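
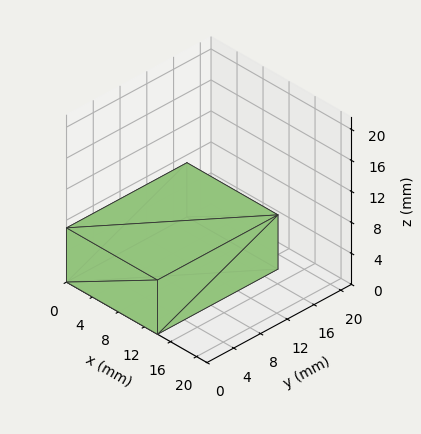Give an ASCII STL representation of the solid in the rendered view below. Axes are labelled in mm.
Reading the render: the shape is a rectangular box, roughly 14 × 18 mm footprint and 7 mm tall (dimensions read to the nearest mm from the axis ticks). For the STL, each face is triangulated and given an outward normal.

solid part
  facet normal 0.0000 0.0000 -1.0000
    outer loop
      vertex 14.0 18.0 0.0
      vertex 14.0 0.0 0.0
      vertex 0.0 0.0 0.0
    endloop
  endfacet
  facet normal 0.0000 0.0000 -1.0000
    outer loop
      vertex 0.0 18.0 0.0
      vertex 14.0 18.0 0.0
      vertex 0.0 0.0 0.0
    endloop
  endfacet
  facet normal 0.0000 0.0000 1.0000
    outer loop
      vertex 0.0 0.0 7.0
      vertex 14.0 0.0 7.0
      vertex 14.0 18.0 7.0
    endloop
  endfacet
  facet normal 0.0000 0.0000 1.0000
    outer loop
      vertex 0.0 0.0 7.0
      vertex 14.0 18.0 7.0
      vertex 0.0 18.0 7.0
    endloop
  endfacet
  facet normal 0.0000 -1.0000 0.0000
    outer loop
      vertex 0.0 0.0 0.0
      vertex 14.0 0.0 0.0
      vertex 14.0 0.0 7.0
    endloop
  endfacet
  facet normal 0.0000 -1.0000 0.0000
    outer loop
      vertex 0.0 0.0 0.0
      vertex 14.0 0.0 7.0
      vertex 0.0 0.0 7.0
    endloop
  endfacet
  facet normal 0.0000 1.0000 0.0000
    outer loop
      vertex 14.0 18.0 7.0
      vertex 14.0 18.0 0.0
      vertex 0.0 18.0 0.0
    endloop
  endfacet
  facet normal 0.0000 1.0000 0.0000
    outer loop
      vertex 0.0 18.0 7.0
      vertex 14.0 18.0 7.0
      vertex 0.0 18.0 0.0
    endloop
  endfacet
  facet normal -1.0000 0.0000 0.0000
    outer loop
      vertex 0.0 18.0 7.0
      vertex 0.0 18.0 0.0
      vertex 0.0 0.0 0.0
    endloop
  endfacet
  facet normal -1.0000 0.0000 0.0000
    outer loop
      vertex 0.0 0.0 7.0
      vertex 0.0 18.0 7.0
      vertex 0.0 0.0 0.0
    endloop
  endfacet
  facet normal 1.0000 0.0000 0.0000
    outer loop
      vertex 14.0 0.0 0.0
      vertex 14.0 18.0 0.0
      vertex 14.0 18.0 7.0
    endloop
  endfacet
  facet normal 1.0000 0.0000 0.0000
    outer loop
      vertex 14.0 0.0 0.0
      vertex 14.0 18.0 7.0
      vertex 14.0 0.0 7.0
    endloop
  endfacet
endsolid part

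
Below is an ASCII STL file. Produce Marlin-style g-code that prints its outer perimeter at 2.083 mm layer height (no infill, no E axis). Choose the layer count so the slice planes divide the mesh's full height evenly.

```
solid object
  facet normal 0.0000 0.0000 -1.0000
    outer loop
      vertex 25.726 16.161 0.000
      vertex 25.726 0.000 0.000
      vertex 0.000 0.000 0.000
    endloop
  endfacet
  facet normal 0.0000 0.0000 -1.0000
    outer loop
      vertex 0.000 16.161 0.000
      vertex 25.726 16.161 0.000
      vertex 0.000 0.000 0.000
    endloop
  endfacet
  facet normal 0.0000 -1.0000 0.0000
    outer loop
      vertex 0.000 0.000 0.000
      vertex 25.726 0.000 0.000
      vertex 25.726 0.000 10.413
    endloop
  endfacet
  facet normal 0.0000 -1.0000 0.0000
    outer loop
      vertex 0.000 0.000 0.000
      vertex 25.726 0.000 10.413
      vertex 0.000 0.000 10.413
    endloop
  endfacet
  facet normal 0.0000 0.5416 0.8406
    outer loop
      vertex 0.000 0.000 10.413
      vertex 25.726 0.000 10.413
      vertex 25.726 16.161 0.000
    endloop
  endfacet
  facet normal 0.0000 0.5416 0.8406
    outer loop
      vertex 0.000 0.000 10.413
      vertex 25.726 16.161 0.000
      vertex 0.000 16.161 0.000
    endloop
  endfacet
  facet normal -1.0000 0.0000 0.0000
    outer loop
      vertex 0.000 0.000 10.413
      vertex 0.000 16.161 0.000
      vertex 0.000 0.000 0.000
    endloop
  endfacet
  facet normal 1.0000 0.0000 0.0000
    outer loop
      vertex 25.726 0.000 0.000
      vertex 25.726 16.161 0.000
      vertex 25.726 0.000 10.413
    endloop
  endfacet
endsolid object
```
; perimeter-only toolpath
G21 ; units = mm
G90 ; absolute positioning
G28 ; home
; layer 1
G0 Z2.083
G0 X0.000 Y0.000
G1 X25.726 Y0.000
G1 X25.726 Y12.929
G1 X0.000 Y12.929
G1 X0.000 Y0.000
; layer 2
G0 Z4.165
G0 X0.000 Y0.000
G1 X25.726 Y0.000
G1 X25.726 Y9.697
G1 X0.000 Y9.697
G1 X0.000 Y0.000
; layer 3
G0 Z6.248
G0 X0.000 Y0.000
G1 X25.726 Y0.000
G1 X25.726 Y6.464
G1 X0.000 Y6.464
G1 X0.000 Y0.000
; layer 4
G0 Z8.330
G0 X0.000 Y0.000
G1 X25.726 Y0.000
G1 X25.726 Y3.232
G1 X0.000 Y3.232
G1 X0.000 Y0.000
M2 ; end

The solid is a wedge (ramp): 25.7 × 16.2 mm base, rising to 10.4 mm along the y=0 edge and sloping linearly to z=0 at y=16.2. Slicing at Δz = 2.083 mm — 5 equal slices spanning the solid's height, so layer i sits at z = i·h/5 — gives 4 non-empty perimeters. Each is a 4-segment closed polygon; G0 lifts to the layer z and rapids to the start vertex, then G1 traces the edges. The cross-section shrinks linearly with z (the slice at the apex is degenerate and omitted).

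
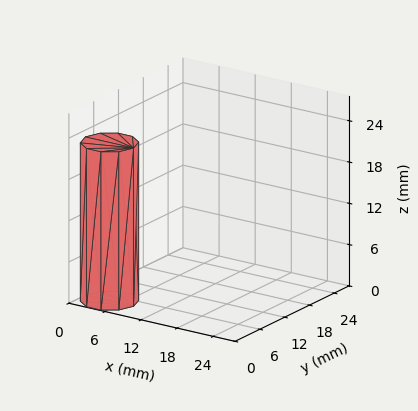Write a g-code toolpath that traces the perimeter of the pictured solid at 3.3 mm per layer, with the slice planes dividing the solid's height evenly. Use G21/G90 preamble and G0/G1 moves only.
Reading the render: the shape is a regular 10-sided prism (a cylinder approximated with 10 flat sides), circumscribed radius ≈ 4 mm, height ≈ 23 mm (dimensions read to the nearest mm from the axis ticks). For the g-code, the solid's height is divided into equal slices at the stated Δz and each level perimeter traced with G1 moves after a G0 lift.

; perimeter-only toolpath
G21 ; units = mm
G90 ; absolute positioning
G28 ; home
; layer 1
G0 Z3.3
G0 X8.0 Y4.0
G1 X7.2 Y6.4
G1 X5.2 Y7.8
G1 X2.8 Y7.8
G1 X0.8 Y6.4
G1 X0.0 Y4.0
G1 X0.8 Y1.6
G1 X2.8 Y0.2
G1 X5.2 Y0.2
G1 X7.2 Y1.6
G1 X8.0 Y4.0
; layer 2
G0 Z6.6
G0 X8.0 Y4.0
G1 X7.2 Y6.4
G1 X5.2 Y7.8
G1 X2.8 Y7.8
G1 X0.8 Y6.4
G1 X0.0 Y4.0
G1 X0.8 Y1.6
G1 X2.8 Y0.2
G1 X5.2 Y0.2
G1 X7.2 Y1.6
G1 X8.0 Y4.0
; layer 3
G0 Z9.9
G0 X8.0 Y4.0
G1 X7.2 Y6.4
G1 X5.2 Y7.8
G1 X2.8 Y7.8
G1 X0.8 Y6.4
G1 X0.0 Y4.0
G1 X0.8 Y1.6
G1 X2.8 Y0.2
G1 X5.2 Y0.2
G1 X7.2 Y1.6
G1 X8.0 Y4.0
; layer 4
G0 Z13.1
G0 X8.0 Y4.0
G1 X7.2 Y6.4
G1 X5.2 Y7.8
G1 X2.8 Y7.8
G1 X0.8 Y6.4
G1 X0.0 Y4.0
G1 X0.8 Y1.6
G1 X2.8 Y0.2
G1 X5.2 Y0.2
G1 X7.2 Y1.6
G1 X8.0 Y4.0
; layer 5
G0 Z16.4
G0 X8.0 Y4.0
G1 X7.2 Y6.4
G1 X5.2 Y7.8
G1 X2.8 Y7.8
G1 X0.8 Y6.4
G1 X0.0 Y4.0
G1 X0.8 Y1.6
G1 X2.8 Y0.2
G1 X5.2 Y0.2
G1 X7.2 Y1.6
G1 X8.0 Y4.0
; layer 6
G0 Z19.7
G0 X8.0 Y4.0
G1 X7.2 Y6.4
G1 X5.2 Y7.8
G1 X2.8 Y7.8
G1 X0.8 Y6.4
G1 X0.0 Y4.0
G1 X0.8 Y1.6
G1 X2.8 Y0.2
G1 X5.2 Y0.2
G1 X7.2 Y1.6
G1 X8.0 Y4.0
; layer 7
G0 Z23.0
G0 X8.0 Y4.0
G1 X7.2 Y6.4
G1 X5.2 Y7.8
G1 X2.8 Y7.8
G1 X0.8 Y6.4
G1 X0.0 Y4.0
G1 X0.8 Y1.6
G1 X2.8 Y0.2
G1 X5.2 Y0.2
G1 X7.2 Y1.6
G1 X8.0 Y4.0
M2 ; end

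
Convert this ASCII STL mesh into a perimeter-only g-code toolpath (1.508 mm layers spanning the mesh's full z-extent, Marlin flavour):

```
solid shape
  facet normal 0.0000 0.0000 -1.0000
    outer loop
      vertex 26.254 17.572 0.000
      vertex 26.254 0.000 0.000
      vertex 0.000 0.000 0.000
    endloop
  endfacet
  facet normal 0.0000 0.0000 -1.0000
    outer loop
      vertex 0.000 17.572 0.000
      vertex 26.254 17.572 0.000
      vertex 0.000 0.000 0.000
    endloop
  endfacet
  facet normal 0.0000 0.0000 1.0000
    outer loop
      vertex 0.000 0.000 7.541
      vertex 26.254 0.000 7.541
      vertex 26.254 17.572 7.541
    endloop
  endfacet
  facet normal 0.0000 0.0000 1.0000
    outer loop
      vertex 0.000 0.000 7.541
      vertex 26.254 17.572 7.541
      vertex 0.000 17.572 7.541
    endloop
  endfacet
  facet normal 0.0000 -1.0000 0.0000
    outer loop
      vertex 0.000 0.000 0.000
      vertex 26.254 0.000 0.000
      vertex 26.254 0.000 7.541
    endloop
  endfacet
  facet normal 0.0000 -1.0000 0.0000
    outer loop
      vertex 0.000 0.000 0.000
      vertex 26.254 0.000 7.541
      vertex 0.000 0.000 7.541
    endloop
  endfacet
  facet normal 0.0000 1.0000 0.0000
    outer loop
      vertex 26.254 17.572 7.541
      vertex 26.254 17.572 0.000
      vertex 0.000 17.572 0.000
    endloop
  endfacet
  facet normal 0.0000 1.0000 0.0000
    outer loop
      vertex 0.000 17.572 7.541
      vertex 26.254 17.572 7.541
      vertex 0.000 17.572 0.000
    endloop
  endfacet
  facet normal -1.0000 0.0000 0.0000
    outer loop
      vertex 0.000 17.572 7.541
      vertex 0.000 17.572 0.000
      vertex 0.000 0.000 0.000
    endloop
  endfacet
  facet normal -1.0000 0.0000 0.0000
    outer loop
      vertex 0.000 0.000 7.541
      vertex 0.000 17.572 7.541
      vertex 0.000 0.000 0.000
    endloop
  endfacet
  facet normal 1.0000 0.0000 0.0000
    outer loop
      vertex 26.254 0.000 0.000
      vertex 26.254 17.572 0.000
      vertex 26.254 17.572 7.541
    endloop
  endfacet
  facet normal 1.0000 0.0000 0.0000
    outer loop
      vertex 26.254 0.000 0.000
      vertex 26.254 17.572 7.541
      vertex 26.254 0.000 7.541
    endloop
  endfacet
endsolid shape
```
; perimeter-only toolpath
G21 ; units = mm
G90 ; absolute positioning
G28 ; home
; layer 1
G0 Z1.508
G0 X0.000 Y0.000
G1 X26.254 Y0.000
G1 X26.254 Y17.572
G1 X0.000 Y17.572
G1 X0.000 Y0.000
; layer 2
G0 Z3.016
G0 X0.000 Y0.000
G1 X26.254 Y0.000
G1 X26.254 Y17.572
G1 X0.000 Y17.572
G1 X0.000 Y0.000
; layer 3
G0 Z4.525
G0 X0.000 Y0.000
G1 X26.254 Y0.000
G1 X26.254 Y17.572
G1 X0.000 Y17.572
G1 X0.000 Y0.000
; layer 4
G0 Z6.033
G0 X0.000 Y0.000
G1 X26.254 Y0.000
G1 X26.254 Y17.572
G1 X0.000 Y17.572
G1 X0.000 Y0.000
; layer 5
G0 Z7.541
G0 X0.000 Y0.000
G1 X26.254 Y0.000
G1 X26.254 Y17.572
G1 X0.000 Y17.572
G1 X0.000 Y0.000
M2 ; end

The solid is a rectangular box, roughly 26.3 × 17.6 mm footprint and 7.54 mm tall. Slicing at Δz = 1.508 mm — 5 equal slices spanning the solid's height, so layer i sits at z = i·h/5 — gives 5 non-empty perimeters. Each is a 4-segment closed polygon; G0 lifts to the layer z and rapids to the start vertex, then G1 traces the edges.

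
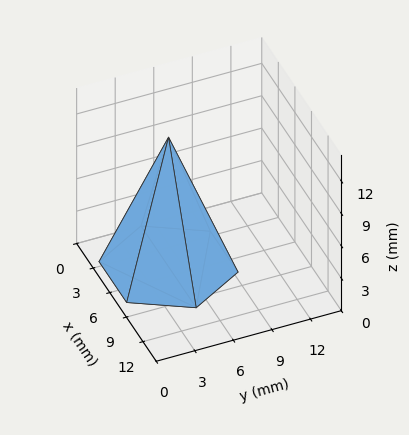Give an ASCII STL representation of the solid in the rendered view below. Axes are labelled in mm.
Reading the render: the shape is a regular 6-sided pyramid, base circumscribed radius ≈ 5 mm, apex at z ≈ 12 mm (dimensions read to the nearest mm from the axis ticks). For the STL, each face is triangulated and given an outward normal.

solid part
  facet normal 0.0000 0.0000 -1.0000
    outer loop
      vertex 2.50 9.33 0.00
      vertex 7.50 9.33 0.00
      vertex 10.00 5.00 0.00
    endloop
  endfacet
  facet normal 0.0000 0.0000 -1.0000
    outer loop
      vertex 0.00 5.00 0.00
      vertex 2.50 9.33 0.00
      vertex 10.00 5.00 0.00
    endloop
  endfacet
  facet normal 0.0000 0.0000 -1.0000
    outer loop
      vertex 2.50 0.67 0.00
      vertex 0.00 5.00 0.00
      vertex 10.00 5.00 0.00
    endloop
  endfacet
  facet normal 0.0000 0.0000 -1.0000
    outer loop
      vertex 7.50 0.67 0.00
      vertex 2.50 0.67 0.00
      vertex 10.00 5.00 0.00
    endloop
  endfacet
  facet normal 0.8146 0.4703 0.3394
    outer loop
      vertex 10.00 5.00 0.00
      vertex 7.50 9.33 0.00
      vertex 5.00 5.00 12.00
    endloop
  endfacet
  facet normal 0.0000 0.9406 0.3394
    outer loop
      vertex 7.50 9.33 0.00
      vertex 2.50 9.33 0.00
      vertex 5.00 5.00 12.00
    endloop
  endfacet
  facet normal -0.8146 0.4703 0.3394
    outer loop
      vertex 2.50 9.33 0.00
      vertex 0.00 5.00 0.00
      vertex 5.00 5.00 12.00
    endloop
  endfacet
  facet normal -0.8146 -0.4703 0.3394
    outer loop
      vertex 0.00 5.00 0.00
      vertex 2.50 0.67 0.00
      vertex 5.00 5.00 12.00
    endloop
  endfacet
  facet normal 0.0000 -0.9406 0.3394
    outer loop
      vertex 2.50 0.67 0.00
      vertex 7.50 0.67 0.00
      vertex 5.00 5.00 12.00
    endloop
  endfacet
  facet normal 0.8146 -0.4703 0.3394
    outer loop
      vertex 7.50 0.67 0.00
      vertex 10.00 5.00 0.00
      vertex 5.00 5.00 12.00
    endloop
  endfacet
endsolid part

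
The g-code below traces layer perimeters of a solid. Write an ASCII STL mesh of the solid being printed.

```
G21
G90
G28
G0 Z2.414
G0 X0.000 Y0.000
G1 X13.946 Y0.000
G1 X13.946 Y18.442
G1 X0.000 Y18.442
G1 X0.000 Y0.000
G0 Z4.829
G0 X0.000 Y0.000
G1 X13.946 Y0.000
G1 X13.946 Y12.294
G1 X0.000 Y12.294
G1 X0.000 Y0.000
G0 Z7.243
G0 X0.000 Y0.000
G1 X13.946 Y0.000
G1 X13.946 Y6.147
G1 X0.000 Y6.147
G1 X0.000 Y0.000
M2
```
solid part
  facet normal 0.0000 0.0000 -1.0000
    outer loop
      vertex 13.946 24.589 0.000
      vertex 13.946 0.000 0.000
      vertex 0.000 0.000 0.000
    endloop
  endfacet
  facet normal 0.0000 0.0000 -1.0000
    outer loop
      vertex 0.000 24.589 0.000
      vertex 13.946 24.589 0.000
      vertex 0.000 0.000 0.000
    endloop
  endfacet
  facet normal 0.0000 -1.0000 0.0000
    outer loop
      vertex 0.000 0.000 0.000
      vertex 13.946 0.000 0.000
      vertex 13.946 0.000 9.658
    endloop
  endfacet
  facet normal 0.0000 -1.0000 0.0000
    outer loop
      vertex 0.000 0.000 0.000
      vertex 13.946 0.000 9.658
      vertex 0.000 0.000 9.658
    endloop
  endfacet
  facet normal 0.0000 0.3656 0.9308
    outer loop
      vertex 0.000 0.000 9.658
      vertex 13.946 0.000 9.658
      vertex 13.946 24.589 0.000
    endloop
  endfacet
  facet normal 0.0000 0.3656 0.9308
    outer loop
      vertex 0.000 0.000 9.658
      vertex 13.946 24.589 0.000
      vertex 0.000 24.589 0.000
    endloop
  endfacet
  facet normal -1.0000 0.0000 0.0000
    outer loop
      vertex 0.000 0.000 9.658
      vertex 0.000 24.589 0.000
      vertex 0.000 0.000 0.000
    endloop
  endfacet
  facet normal 1.0000 0.0000 0.0000
    outer loop
      vertex 13.946 0.000 0.000
      vertex 13.946 24.589 0.000
      vertex 13.946 0.000 9.658
    endloop
  endfacet
endsolid part

The G0 Z moves step by Δz≈2.414 mm. The G1 loops shrink linearly with z, so the solid tapers from its base footprint up to z≈9.66. Closing with a flat bottom cap and the tapered top and triangulating gives 8 facets — a wedge (ramp): 13.9 × 24.6 mm base, rising to 9.66 mm along the y=0 edge and sloping linearly to z=0 at y=24.6.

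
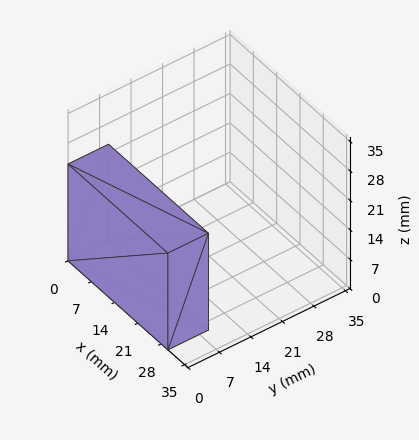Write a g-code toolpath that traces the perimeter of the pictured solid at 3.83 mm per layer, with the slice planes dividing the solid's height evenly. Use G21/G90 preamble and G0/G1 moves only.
Reading the render: the shape is a rectangular box, roughly 30 × 9 mm footprint and 23 mm tall (dimensions read to the nearest mm from the axis ticks). For the g-code, the solid's height is divided into equal slices at the stated Δz and each level perimeter traced with G1 moves after a G0 lift.

; perimeter-only toolpath
G21 ; units = mm
G90 ; absolute positioning
G28 ; home
; layer 1
G0 Z3.83
G0 X0.00 Y0.00
G1 X30.00 Y0.00
G1 X30.00 Y9.00
G1 X0.00 Y9.00
G1 X0.00 Y0.00
; layer 2
G0 Z7.67
G0 X0.00 Y0.00
G1 X30.00 Y0.00
G1 X30.00 Y9.00
G1 X0.00 Y9.00
G1 X0.00 Y0.00
; layer 3
G0 Z11.50
G0 X0.00 Y0.00
G1 X30.00 Y0.00
G1 X30.00 Y9.00
G1 X0.00 Y9.00
G1 X0.00 Y0.00
; layer 4
G0 Z15.33
G0 X0.00 Y0.00
G1 X30.00 Y0.00
G1 X30.00 Y9.00
G1 X0.00 Y9.00
G1 X0.00 Y0.00
; layer 5
G0 Z19.17
G0 X0.00 Y0.00
G1 X30.00 Y0.00
G1 X30.00 Y9.00
G1 X0.00 Y9.00
G1 X0.00 Y0.00
; layer 6
G0 Z23.00
G0 X0.00 Y0.00
G1 X30.00 Y0.00
G1 X30.00 Y9.00
G1 X0.00 Y9.00
G1 X0.00 Y0.00
M2 ; end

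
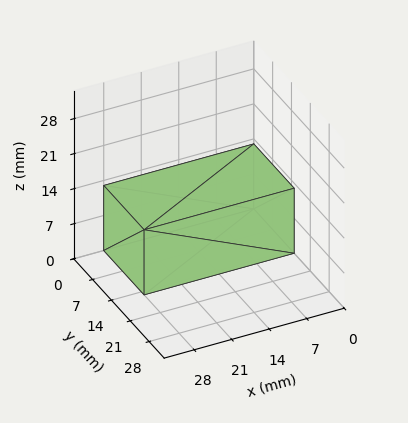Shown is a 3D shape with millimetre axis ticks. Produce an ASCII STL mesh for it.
Reading the render: the shape is a rectangular box, roughly 28 × 15 mm footprint and 13 mm tall (dimensions read to the nearest mm from the axis ticks). For the STL, each face is triangulated and given an outward normal.

solid part
  facet normal 0.0000 0.0000 -1.0000
    outer loop
      vertex 28.0 15.0 0.0
      vertex 28.0 0.0 0.0
      vertex 0.0 0.0 0.0
    endloop
  endfacet
  facet normal 0.0000 0.0000 -1.0000
    outer loop
      vertex 0.0 15.0 0.0
      vertex 28.0 15.0 0.0
      vertex 0.0 0.0 0.0
    endloop
  endfacet
  facet normal 0.0000 0.0000 1.0000
    outer loop
      vertex 0.0 0.0 13.0
      vertex 28.0 0.0 13.0
      vertex 28.0 15.0 13.0
    endloop
  endfacet
  facet normal 0.0000 0.0000 1.0000
    outer loop
      vertex 0.0 0.0 13.0
      vertex 28.0 15.0 13.0
      vertex 0.0 15.0 13.0
    endloop
  endfacet
  facet normal 0.0000 -1.0000 0.0000
    outer loop
      vertex 0.0 0.0 0.0
      vertex 28.0 0.0 0.0
      vertex 28.0 0.0 13.0
    endloop
  endfacet
  facet normal 0.0000 -1.0000 0.0000
    outer loop
      vertex 0.0 0.0 0.0
      vertex 28.0 0.0 13.0
      vertex 0.0 0.0 13.0
    endloop
  endfacet
  facet normal 0.0000 1.0000 0.0000
    outer loop
      vertex 28.0 15.0 13.0
      vertex 28.0 15.0 0.0
      vertex 0.0 15.0 0.0
    endloop
  endfacet
  facet normal 0.0000 1.0000 0.0000
    outer loop
      vertex 0.0 15.0 13.0
      vertex 28.0 15.0 13.0
      vertex 0.0 15.0 0.0
    endloop
  endfacet
  facet normal -1.0000 0.0000 0.0000
    outer loop
      vertex 0.0 15.0 13.0
      vertex 0.0 15.0 0.0
      vertex 0.0 0.0 0.0
    endloop
  endfacet
  facet normal -1.0000 0.0000 0.0000
    outer loop
      vertex 0.0 0.0 13.0
      vertex 0.0 15.0 13.0
      vertex 0.0 0.0 0.0
    endloop
  endfacet
  facet normal 1.0000 0.0000 0.0000
    outer loop
      vertex 28.0 0.0 0.0
      vertex 28.0 15.0 0.0
      vertex 28.0 15.0 13.0
    endloop
  endfacet
  facet normal 1.0000 0.0000 0.0000
    outer loop
      vertex 28.0 0.0 0.0
      vertex 28.0 15.0 13.0
      vertex 28.0 0.0 13.0
    endloop
  endfacet
endsolid part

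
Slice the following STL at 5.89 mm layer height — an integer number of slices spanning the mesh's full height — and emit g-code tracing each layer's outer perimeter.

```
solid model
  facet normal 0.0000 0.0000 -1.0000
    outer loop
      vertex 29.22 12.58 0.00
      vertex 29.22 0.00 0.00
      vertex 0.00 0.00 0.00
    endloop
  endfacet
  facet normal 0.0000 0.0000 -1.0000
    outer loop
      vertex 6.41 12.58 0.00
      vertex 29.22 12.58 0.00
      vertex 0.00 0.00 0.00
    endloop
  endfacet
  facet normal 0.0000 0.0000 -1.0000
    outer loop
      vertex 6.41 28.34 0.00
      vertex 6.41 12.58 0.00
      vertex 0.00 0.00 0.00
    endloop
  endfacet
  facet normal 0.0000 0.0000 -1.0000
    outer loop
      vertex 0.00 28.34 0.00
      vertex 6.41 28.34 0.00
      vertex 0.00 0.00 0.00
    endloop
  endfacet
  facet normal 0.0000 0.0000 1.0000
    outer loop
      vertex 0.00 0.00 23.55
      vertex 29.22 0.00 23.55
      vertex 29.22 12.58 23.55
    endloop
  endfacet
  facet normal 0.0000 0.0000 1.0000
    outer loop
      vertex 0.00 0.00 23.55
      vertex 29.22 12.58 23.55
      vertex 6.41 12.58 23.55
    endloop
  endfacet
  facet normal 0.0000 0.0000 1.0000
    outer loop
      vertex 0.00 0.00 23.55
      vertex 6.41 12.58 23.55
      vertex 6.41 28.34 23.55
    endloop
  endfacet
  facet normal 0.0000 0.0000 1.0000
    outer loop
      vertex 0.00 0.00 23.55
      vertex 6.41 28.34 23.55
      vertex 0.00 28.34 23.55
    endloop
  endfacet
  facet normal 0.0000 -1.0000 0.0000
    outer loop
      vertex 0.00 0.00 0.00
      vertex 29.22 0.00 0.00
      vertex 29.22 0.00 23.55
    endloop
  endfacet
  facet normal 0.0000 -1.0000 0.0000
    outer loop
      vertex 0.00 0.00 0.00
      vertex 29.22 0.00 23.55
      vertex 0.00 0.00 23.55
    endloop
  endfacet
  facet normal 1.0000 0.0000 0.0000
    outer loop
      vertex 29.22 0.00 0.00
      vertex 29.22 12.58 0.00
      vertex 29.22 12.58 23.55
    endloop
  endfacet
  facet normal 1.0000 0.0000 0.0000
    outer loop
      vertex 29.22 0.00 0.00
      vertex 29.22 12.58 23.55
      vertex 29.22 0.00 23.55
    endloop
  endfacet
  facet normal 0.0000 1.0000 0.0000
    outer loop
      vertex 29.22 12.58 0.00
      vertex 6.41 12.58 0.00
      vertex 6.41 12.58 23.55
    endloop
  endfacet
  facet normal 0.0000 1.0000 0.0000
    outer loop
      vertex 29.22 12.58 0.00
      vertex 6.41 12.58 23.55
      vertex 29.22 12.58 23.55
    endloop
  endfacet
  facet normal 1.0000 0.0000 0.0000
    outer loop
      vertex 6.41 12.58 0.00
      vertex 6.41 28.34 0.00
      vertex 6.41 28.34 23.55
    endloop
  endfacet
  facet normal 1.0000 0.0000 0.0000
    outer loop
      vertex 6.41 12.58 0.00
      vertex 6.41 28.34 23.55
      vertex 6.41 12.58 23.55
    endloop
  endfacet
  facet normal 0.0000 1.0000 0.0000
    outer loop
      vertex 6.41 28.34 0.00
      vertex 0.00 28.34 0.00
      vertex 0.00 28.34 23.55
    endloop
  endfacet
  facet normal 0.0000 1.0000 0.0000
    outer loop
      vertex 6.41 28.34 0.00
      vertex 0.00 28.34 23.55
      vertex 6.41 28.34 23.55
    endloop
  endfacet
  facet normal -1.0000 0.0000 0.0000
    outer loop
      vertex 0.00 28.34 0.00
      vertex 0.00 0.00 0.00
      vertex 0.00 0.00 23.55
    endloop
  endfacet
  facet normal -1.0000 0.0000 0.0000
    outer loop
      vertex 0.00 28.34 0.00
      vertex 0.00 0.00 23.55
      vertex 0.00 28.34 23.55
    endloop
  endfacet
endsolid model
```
; perimeter-only toolpath
G21 ; units = mm
G90 ; absolute positioning
G28 ; home
; layer 1
G0 Z5.89
G0 X0.00 Y0.00
G1 X29.22 Y0.00
G1 X29.22 Y12.58
G1 X6.41 Y12.58
G1 X6.41 Y28.34
G1 X0.00 Y28.34
G1 X0.00 Y0.00
; layer 2
G0 Z11.78
G0 X0.00 Y0.00
G1 X29.22 Y0.00
G1 X29.22 Y12.58
G1 X6.41 Y12.58
G1 X6.41 Y28.34
G1 X0.00 Y28.34
G1 X0.00 Y0.00
; layer 3
G0 Z17.66
G0 X0.00 Y0.00
G1 X29.22 Y0.00
G1 X29.22 Y12.58
G1 X6.41 Y12.58
G1 X6.41 Y28.34
G1 X0.00 Y28.34
G1 X0.00 Y0.00
; layer 4
G0 Z23.55
G0 X0.00 Y0.00
G1 X29.22 Y0.00
G1 X29.22 Y12.58
G1 X6.41 Y12.58
G1 X6.41 Y28.34
G1 X0.00 Y28.34
G1 X0.00 Y0.00
M2 ; end

The solid is an L-shaped prism: outer 29.2 × 28.3 mm, arm thicknesses ≈ 12.6 mm (horizontal) and 6.41 mm (vertical), extruded 23.6 mm in z. Slicing at Δz = 5.89 mm — 4 equal slices spanning the solid's height, so layer i sits at z = i·h/4 — gives 4 non-empty perimeters. Each is a 6-segment closed polygon; G0 lifts to the layer z and rapids to the start vertex, then G1 traces the edges.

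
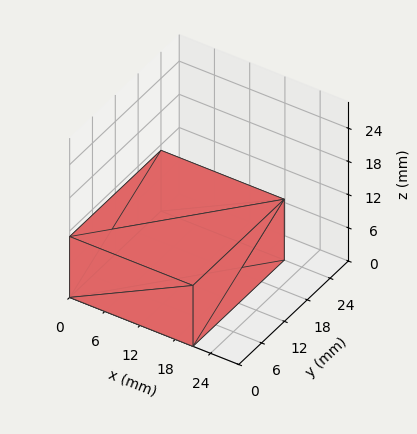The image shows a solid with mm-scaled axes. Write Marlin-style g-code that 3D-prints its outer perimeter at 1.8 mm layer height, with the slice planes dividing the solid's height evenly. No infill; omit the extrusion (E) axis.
Reading the render: the shape is a rectangular box, roughly 21 × 24 mm footprint and 11 mm tall (dimensions read to the nearest mm from the axis ticks). For the g-code, the solid's height is divided into equal slices at the stated Δz and each level perimeter traced with G1 moves after a G0 lift.

; perimeter-only toolpath
G21 ; units = mm
G90 ; absolute positioning
G28 ; home
; layer 1
G0 Z1.8
G0 X0.0 Y0.0
G1 X21.0 Y0.0
G1 X21.0 Y24.0
G1 X0.0 Y24.0
G1 X0.0 Y0.0
; layer 2
G0 Z3.7
G0 X0.0 Y0.0
G1 X21.0 Y0.0
G1 X21.0 Y24.0
G1 X0.0 Y24.0
G1 X0.0 Y0.0
; layer 3
G0 Z5.5
G0 X0.0 Y0.0
G1 X21.0 Y0.0
G1 X21.0 Y24.0
G1 X0.0 Y24.0
G1 X0.0 Y0.0
; layer 4
G0 Z7.3
G0 X0.0 Y0.0
G1 X21.0 Y0.0
G1 X21.0 Y24.0
G1 X0.0 Y24.0
G1 X0.0 Y0.0
; layer 5
G0 Z9.2
G0 X0.0 Y0.0
G1 X21.0 Y0.0
G1 X21.0 Y24.0
G1 X0.0 Y24.0
G1 X0.0 Y0.0
; layer 6
G0 Z11.0
G0 X0.0 Y0.0
G1 X21.0 Y0.0
G1 X21.0 Y24.0
G1 X0.0 Y24.0
G1 X0.0 Y0.0
M2 ; end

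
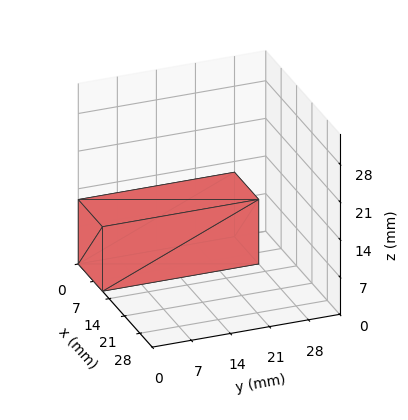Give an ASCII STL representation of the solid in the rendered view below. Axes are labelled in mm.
Reading the render: the shape is a rectangular box, roughly 11 × 28 mm footprint and 12 mm tall (dimensions read to the nearest mm from the axis ticks). For the STL, each face is triangulated and given an outward normal.

solid part
  facet normal 0.0000 0.0000 -1.0000
    outer loop
      vertex 11.0 28.0 0.0
      vertex 11.0 0.0 0.0
      vertex 0.0 0.0 0.0
    endloop
  endfacet
  facet normal 0.0000 0.0000 -1.0000
    outer loop
      vertex 0.0 28.0 0.0
      vertex 11.0 28.0 0.0
      vertex 0.0 0.0 0.0
    endloop
  endfacet
  facet normal 0.0000 0.0000 1.0000
    outer loop
      vertex 0.0 0.0 12.0
      vertex 11.0 0.0 12.0
      vertex 11.0 28.0 12.0
    endloop
  endfacet
  facet normal 0.0000 0.0000 1.0000
    outer loop
      vertex 0.0 0.0 12.0
      vertex 11.0 28.0 12.0
      vertex 0.0 28.0 12.0
    endloop
  endfacet
  facet normal 0.0000 -1.0000 0.0000
    outer loop
      vertex 0.0 0.0 0.0
      vertex 11.0 0.0 0.0
      vertex 11.0 0.0 12.0
    endloop
  endfacet
  facet normal 0.0000 -1.0000 0.0000
    outer loop
      vertex 0.0 0.0 0.0
      vertex 11.0 0.0 12.0
      vertex 0.0 0.0 12.0
    endloop
  endfacet
  facet normal 0.0000 1.0000 0.0000
    outer loop
      vertex 11.0 28.0 12.0
      vertex 11.0 28.0 0.0
      vertex 0.0 28.0 0.0
    endloop
  endfacet
  facet normal 0.0000 1.0000 0.0000
    outer loop
      vertex 0.0 28.0 12.0
      vertex 11.0 28.0 12.0
      vertex 0.0 28.0 0.0
    endloop
  endfacet
  facet normal -1.0000 0.0000 0.0000
    outer loop
      vertex 0.0 28.0 12.0
      vertex 0.0 28.0 0.0
      vertex 0.0 0.0 0.0
    endloop
  endfacet
  facet normal -1.0000 0.0000 0.0000
    outer loop
      vertex 0.0 0.0 12.0
      vertex 0.0 28.0 12.0
      vertex 0.0 0.0 0.0
    endloop
  endfacet
  facet normal 1.0000 0.0000 0.0000
    outer loop
      vertex 11.0 0.0 0.0
      vertex 11.0 28.0 0.0
      vertex 11.0 28.0 12.0
    endloop
  endfacet
  facet normal 1.0000 0.0000 0.0000
    outer loop
      vertex 11.0 0.0 0.0
      vertex 11.0 28.0 12.0
      vertex 11.0 0.0 12.0
    endloop
  endfacet
endsolid part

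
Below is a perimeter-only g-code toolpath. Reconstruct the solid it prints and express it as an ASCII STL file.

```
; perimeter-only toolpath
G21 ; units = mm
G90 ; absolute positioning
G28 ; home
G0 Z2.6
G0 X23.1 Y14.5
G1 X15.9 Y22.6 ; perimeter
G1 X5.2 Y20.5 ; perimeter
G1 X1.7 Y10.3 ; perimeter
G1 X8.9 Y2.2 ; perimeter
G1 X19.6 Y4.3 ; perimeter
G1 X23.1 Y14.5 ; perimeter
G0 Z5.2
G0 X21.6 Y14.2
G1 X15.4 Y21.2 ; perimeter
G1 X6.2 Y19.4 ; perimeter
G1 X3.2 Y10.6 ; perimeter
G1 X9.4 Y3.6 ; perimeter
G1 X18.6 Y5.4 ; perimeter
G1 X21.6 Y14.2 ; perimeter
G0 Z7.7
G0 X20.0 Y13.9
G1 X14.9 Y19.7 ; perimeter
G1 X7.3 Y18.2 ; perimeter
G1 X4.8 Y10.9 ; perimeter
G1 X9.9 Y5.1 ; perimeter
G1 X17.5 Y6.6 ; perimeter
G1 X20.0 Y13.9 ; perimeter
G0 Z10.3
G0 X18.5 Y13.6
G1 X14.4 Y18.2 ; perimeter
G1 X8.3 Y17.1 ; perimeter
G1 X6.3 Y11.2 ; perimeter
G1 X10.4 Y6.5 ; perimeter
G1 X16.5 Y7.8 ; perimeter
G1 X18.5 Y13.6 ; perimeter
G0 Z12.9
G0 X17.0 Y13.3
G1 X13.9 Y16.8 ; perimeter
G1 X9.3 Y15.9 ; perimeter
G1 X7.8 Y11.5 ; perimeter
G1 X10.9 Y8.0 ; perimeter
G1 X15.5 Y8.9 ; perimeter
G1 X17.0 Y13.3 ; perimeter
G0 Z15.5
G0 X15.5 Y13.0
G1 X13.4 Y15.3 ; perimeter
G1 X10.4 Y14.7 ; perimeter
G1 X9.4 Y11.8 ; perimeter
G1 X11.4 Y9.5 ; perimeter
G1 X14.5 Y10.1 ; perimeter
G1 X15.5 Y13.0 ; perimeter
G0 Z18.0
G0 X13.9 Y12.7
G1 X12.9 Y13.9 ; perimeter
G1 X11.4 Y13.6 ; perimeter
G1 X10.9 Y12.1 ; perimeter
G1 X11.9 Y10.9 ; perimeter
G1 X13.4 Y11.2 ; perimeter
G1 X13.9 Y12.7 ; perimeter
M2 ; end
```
solid part
  facet normal 0.0000 0.0000 -1.0000
    outer loop
      vertex 4.2 21.7 0.0
      vertex 16.4 24.1 0.0
      vertex 24.6 14.8 0.0
    endloop
  endfacet
  facet normal 0.0000 0.0000 -1.0000
    outer loop
      vertex 0.2 10.0 0.0
      vertex 4.2 21.7 0.0
      vertex 24.6 14.8 0.0
    endloop
  endfacet
  facet normal 0.0000 0.0000 -1.0000
    outer loop
      vertex 8.4 0.7 0.0
      vertex 0.2 10.0 0.0
      vertex 24.6 14.8 0.0
    endloop
  endfacet
  facet normal 0.0000 0.0000 -1.0000
    outer loop
      vertex 20.6 3.1 0.0
      vertex 8.4 0.7 0.0
      vertex 24.6 14.8 0.0
    endloop
  endfacet
  facet normal 0.6651 0.5865 0.4622
    outer loop
      vertex 24.6 14.8 0.0
      vertex 16.4 24.1 0.0
      vertex 12.4 12.4 20.6
    endloop
  endfacet
  facet normal -0.1713 0.8706 0.4612
    outer loop
      vertex 16.4 24.1 0.0
      vertex 4.2 21.7 0.0
      vertex 12.4 12.4 20.6
    endloop
  endfacet
  facet normal -0.8386 0.2867 0.4632
    outer loop
      vertex 4.2 21.7 0.0
      vertex 0.2 10.0 0.0
      vertex 12.4 12.4 20.6
    endloop
  endfacet
  facet normal -0.6651 -0.5865 0.4622
    outer loop
      vertex 0.2 10.0 0.0
      vertex 8.4 0.7 0.0
      vertex 12.4 12.4 20.6
    endloop
  endfacet
  facet normal 0.1713 -0.8706 0.4612
    outer loop
      vertex 8.4 0.7 0.0
      vertex 20.6 3.1 0.0
      vertex 12.4 12.4 20.6
    endloop
  endfacet
  facet normal 0.8386 -0.2867 0.4632
    outer loop
      vertex 20.6 3.1 0.0
      vertex 24.6 14.8 0.0
      vertex 12.4 12.4 20.6
    endloop
  endfacet
endsolid part

The G0 Z moves step by Δz≈2.6 mm. The G1 loops shrink linearly with z, so the solid tapers from its base footprint up to z≈20.6. Closing with a flat bottom cap and the tapered top and triangulating gives 10 facets — a regular 6-sided pyramid, base circumscribed radius ≈ 12.4 mm, apex at z ≈ 20.6 mm.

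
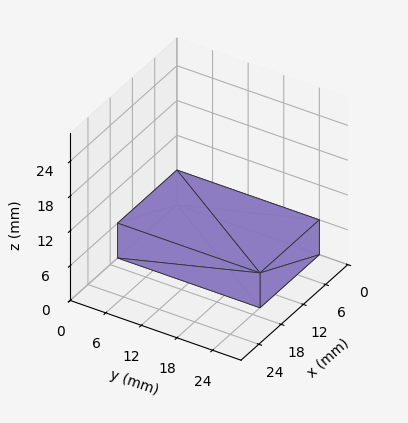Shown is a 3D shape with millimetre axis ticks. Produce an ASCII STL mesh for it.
Reading the render: the shape is a rectangular box, roughly 16 × 24 mm footprint and 6 mm tall (dimensions read to the nearest mm from the axis ticks). For the STL, each face is triangulated and given an outward normal.

solid part
  facet normal 0.0000 0.0000 -1.0000
    outer loop
      vertex 16.000 24.000 0.000
      vertex 16.000 0.000 0.000
      vertex 0.000 0.000 0.000
    endloop
  endfacet
  facet normal 0.0000 0.0000 -1.0000
    outer loop
      vertex 0.000 24.000 0.000
      vertex 16.000 24.000 0.000
      vertex 0.000 0.000 0.000
    endloop
  endfacet
  facet normal 0.0000 0.0000 1.0000
    outer loop
      vertex 0.000 0.000 6.000
      vertex 16.000 0.000 6.000
      vertex 16.000 24.000 6.000
    endloop
  endfacet
  facet normal 0.0000 0.0000 1.0000
    outer loop
      vertex 0.000 0.000 6.000
      vertex 16.000 24.000 6.000
      vertex 0.000 24.000 6.000
    endloop
  endfacet
  facet normal 0.0000 -1.0000 0.0000
    outer loop
      vertex 0.000 0.000 0.000
      vertex 16.000 0.000 0.000
      vertex 16.000 0.000 6.000
    endloop
  endfacet
  facet normal 0.0000 -1.0000 0.0000
    outer loop
      vertex 0.000 0.000 0.000
      vertex 16.000 0.000 6.000
      vertex 0.000 0.000 6.000
    endloop
  endfacet
  facet normal 0.0000 1.0000 0.0000
    outer loop
      vertex 16.000 24.000 6.000
      vertex 16.000 24.000 0.000
      vertex 0.000 24.000 0.000
    endloop
  endfacet
  facet normal 0.0000 1.0000 0.0000
    outer loop
      vertex 0.000 24.000 6.000
      vertex 16.000 24.000 6.000
      vertex 0.000 24.000 0.000
    endloop
  endfacet
  facet normal -1.0000 0.0000 0.0000
    outer loop
      vertex 0.000 24.000 6.000
      vertex 0.000 24.000 0.000
      vertex 0.000 0.000 0.000
    endloop
  endfacet
  facet normal -1.0000 0.0000 0.0000
    outer loop
      vertex 0.000 0.000 6.000
      vertex 0.000 24.000 6.000
      vertex 0.000 0.000 0.000
    endloop
  endfacet
  facet normal 1.0000 0.0000 0.0000
    outer loop
      vertex 16.000 0.000 0.000
      vertex 16.000 24.000 0.000
      vertex 16.000 24.000 6.000
    endloop
  endfacet
  facet normal 1.0000 0.0000 0.0000
    outer loop
      vertex 16.000 0.000 0.000
      vertex 16.000 24.000 6.000
      vertex 16.000 0.000 6.000
    endloop
  endfacet
endsolid part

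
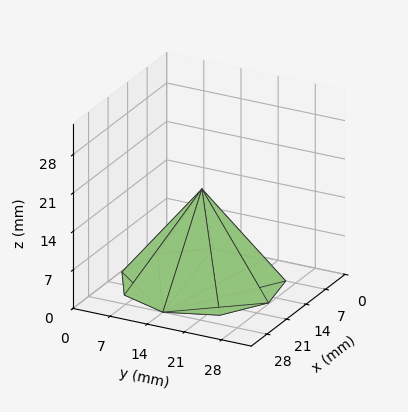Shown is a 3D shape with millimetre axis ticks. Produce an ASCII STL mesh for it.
Reading the render: the shape is a regular 9-sided pyramid, base circumscribed radius ≈ 14 mm, apex at z ≈ 17 mm (dimensions read to the nearest mm from the axis ticks). For the STL, each face is triangulated and given an outward normal.

solid part
  facet normal 0.0000 0.0000 -1.0000
    outer loop
      vertex 16.4 27.8 0.0
      vertex 24.7 23.0 0.0
      vertex 28.0 14.0 0.0
    endloop
  endfacet
  facet normal 0.0000 0.0000 -1.0000
    outer loop
      vertex 7.0 26.1 0.0
      vertex 16.4 27.8 0.0
      vertex 28.0 14.0 0.0
    endloop
  endfacet
  facet normal 0.0000 0.0000 -1.0000
    outer loop
      vertex 0.8 18.8 0.0
      vertex 7.0 26.1 0.0
      vertex 28.0 14.0 0.0
    endloop
  endfacet
  facet normal 0.0000 0.0000 -1.0000
    outer loop
      vertex 0.8 9.2 0.0
      vertex 0.8 18.8 0.0
      vertex 28.0 14.0 0.0
    endloop
  endfacet
  facet normal 0.0000 0.0000 -1.0000
    outer loop
      vertex 7.0 1.9 0.0
      vertex 0.8 9.2 0.0
      vertex 28.0 14.0 0.0
    endloop
  endfacet
  facet normal 0.0000 0.0000 -1.0000
    outer loop
      vertex 16.4 0.2 0.0
      vertex 7.0 1.9 0.0
      vertex 28.0 14.0 0.0
    endloop
  endfacet
  facet normal 0.0000 0.0000 -1.0000
    outer loop
      vertex 24.7 5.0 0.0
      vertex 16.4 0.2 0.0
      vertex 28.0 14.0 0.0
    endloop
  endfacet
  facet normal 0.7428 0.2723 0.6117
    outer loop
      vertex 28.0 14.0 0.0
      vertex 24.7 23.0 0.0
      vertex 14.0 14.0 17.0
    endloop
  endfacet
  facet normal 0.3960 0.6848 0.6118
    outer loop
      vertex 24.7 23.0 0.0
      vertex 16.4 27.8 0.0
      vertex 14.0 14.0 17.0
    endloop
  endfacet
  facet normal -0.1408 0.7783 0.6119
    outer loop
      vertex 16.4 27.8 0.0
      vertex 7.0 26.1 0.0
      vertex 14.0 14.0 17.0
    endloop
  endfacet
  facet normal -0.6026 0.5118 0.6124
    outer loop
      vertex 7.0 26.1 0.0
      vertex 0.8 18.8 0.0
      vertex 14.0 14.0 17.0
    endloop
  endfacet
  facet normal -0.7899 0.0000 0.6133
    outer loop
      vertex 0.8 18.8 0.0
      vertex 0.8 9.2 0.0
      vertex 14.0 14.0 17.0
    endloop
  endfacet
  facet normal -0.6026 -0.5118 0.6124
    outer loop
      vertex 0.8 9.2 0.0
      vertex 7.0 1.9 0.0
      vertex 14.0 14.0 17.0
    endloop
  endfacet
  facet normal -0.1408 -0.7783 0.6119
    outer loop
      vertex 7.0 1.9 0.0
      vertex 16.4 0.2 0.0
      vertex 14.0 14.0 17.0
    endloop
  endfacet
  facet normal 0.3960 -0.6848 0.6118
    outer loop
      vertex 16.4 0.2 0.0
      vertex 24.7 5.0 0.0
      vertex 14.0 14.0 17.0
    endloop
  endfacet
  facet normal 0.7428 -0.2723 0.6117
    outer loop
      vertex 24.7 5.0 0.0
      vertex 28.0 14.0 0.0
      vertex 14.0 14.0 17.0
    endloop
  endfacet
endsolid part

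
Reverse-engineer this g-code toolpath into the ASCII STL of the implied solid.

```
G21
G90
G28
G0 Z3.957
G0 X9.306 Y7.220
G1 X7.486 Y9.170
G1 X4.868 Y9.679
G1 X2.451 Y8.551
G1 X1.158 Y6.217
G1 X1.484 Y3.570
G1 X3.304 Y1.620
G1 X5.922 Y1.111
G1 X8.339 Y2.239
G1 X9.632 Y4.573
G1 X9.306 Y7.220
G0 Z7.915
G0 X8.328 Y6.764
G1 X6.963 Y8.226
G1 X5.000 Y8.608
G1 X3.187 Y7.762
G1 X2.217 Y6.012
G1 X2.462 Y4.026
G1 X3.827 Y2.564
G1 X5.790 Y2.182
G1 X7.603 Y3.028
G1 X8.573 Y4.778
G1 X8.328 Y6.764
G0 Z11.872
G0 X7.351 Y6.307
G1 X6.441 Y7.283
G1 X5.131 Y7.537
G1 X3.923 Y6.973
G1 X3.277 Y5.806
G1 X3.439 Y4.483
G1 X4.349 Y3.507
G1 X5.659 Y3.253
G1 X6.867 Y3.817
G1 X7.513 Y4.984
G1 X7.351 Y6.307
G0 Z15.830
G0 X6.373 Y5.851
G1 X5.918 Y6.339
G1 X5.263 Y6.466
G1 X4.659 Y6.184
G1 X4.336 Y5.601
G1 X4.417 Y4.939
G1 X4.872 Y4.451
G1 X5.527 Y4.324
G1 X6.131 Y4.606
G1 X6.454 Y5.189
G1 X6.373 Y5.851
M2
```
solid part
  facet normal 0.0000 0.0000 -1.0000
    outer loop
      vertex 4.736 10.750 0.000
      vertex 8.009 10.114 0.000
      vertex 10.284 7.676 0.000
    endloop
  endfacet
  facet normal 0.0000 0.0000 -1.0000
    outer loop
      vertex 1.715 9.340 0.000
      vertex 4.736 10.750 0.000
      vertex 10.284 7.676 0.000
    endloop
  endfacet
  facet normal 0.0000 0.0000 -1.0000
    outer loop
      vertex 0.099 6.423 0.000
      vertex 1.715 9.340 0.000
      vertex 10.284 7.676 0.000
    endloop
  endfacet
  facet normal 0.0000 0.0000 -1.0000
    outer loop
      vertex 0.506 3.114 0.000
      vertex 0.099 6.423 0.000
      vertex 10.284 7.676 0.000
    endloop
  endfacet
  facet normal 0.0000 0.0000 -1.0000
    outer loop
      vertex 2.781 0.676 0.000
      vertex 0.506 3.114 0.000
      vertex 10.284 7.676 0.000
    endloop
  endfacet
  facet normal 0.0000 0.0000 -1.0000
    outer loop
      vertex 6.054 0.040 0.000
      vertex 2.781 0.676 0.000
      vertex 10.284 7.676 0.000
    endloop
  endfacet
  facet normal 0.0000 0.0000 -1.0000
    outer loop
      vertex 9.075 1.450 0.000
      vertex 6.054 0.040 0.000
      vertex 10.284 7.676 0.000
    endloop
  endfacet
  facet normal 0.0000 0.0000 -1.0000
    outer loop
      vertex 10.691 4.367 0.000
      vertex 9.075 1.450 0.000
      vertex 10.284 7.676 0.000
    endloop
  endfacet
  facet normal 0.7077 0.6604 0.2510
    outer loop
      vertex 10.284 7.676 0.000
      vertex 8.009 10.114 0.000
      vertex 5.395 5.395 19.787
    endloop
  endfacet
  facet normal 0.1846 0.9502 0.2510
    outer loop
      vertex 8.009 10.114 0.000
      vertex 4.736 10.750 0.000
      vertex 5.395 5.395 19.787
    endloop
  endfacet
  facet normal -0.4094 0.8771 0.2510
    outer loop
      vertex 4.736 10.750 0.000
      vertex 1.715 9.340 0.000
      vertex 5.395 5.395 19.787
    endloop
  endfacet
  facet normal -0.8467 0.4691 0.2510
    outer loop
      vertex 1.715 9.340 0.000
      vertex 0.099 6.423 0.000
      vertex 5.395 5.395 19.787
    endloop
  endfacet
  facet normal -0.9607 -0.1182 0.2510
    outer loop
      vertex 0.099 6.423 0.000
      vertex 0.506 3.114 0.000
      vertex 5.395 5.395 19.787
    endloop
  endfacet
  facet normal -0.7077 -0.6604 0.2510
    outer loop
      vertex 0.506 3.114 0.000
      vertex 2.781 0.676 0.000
      vertex 5.395 5.395 19.787
    endloop
  endfacet
  facet normal -0.1846 -0.9502 0.2510
    outer loop
      vertex 2.781 0.676 0.000
      vertex 6.054 0.040 0.000
      vertex 5.395 5.395 19.787
    endloop
  endfacet
  facet normal 0.4094 -0.8771 0.2510
    outer loop
      vertex 6.054 0.040 0.000
      vertex 9.075 1.450 0.000
      vertex 5.395 5.395 19.787
    endloop
  endfacet
  facet normal 0.8467 -0.4691 0.2510
    outer loop
      vertex 9.075 1.450 0.000
      vertex 10.691 4.367 0.000
      vertex 5.395 5.395 19.787
    endloop
  endfacet
  facet normal 0.9607 0.1182 0.2510
    outer loop
      vertex 10.691 4.367 0.000
      vertex 10.284 7.676 0.000
      vertex 5.395 5.395 19.787
    endloop
  endfacet
endsolid part

The G0 Z moves step by Δz≈3.957 mm. The G1 loops shrink linearly with z, so the solid tapers from its base footprint up to z≈19.8. Closing with a flat bottom cap and the tapered top and triangulating gives 18 facets — a regular 10-sided pyramid, base circumscribed radius ≈ 5.39 mm, apex at z ≈ 19.8 mm.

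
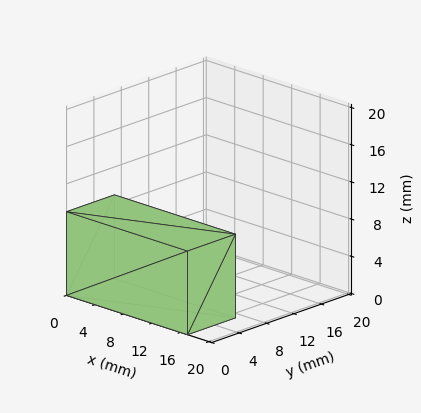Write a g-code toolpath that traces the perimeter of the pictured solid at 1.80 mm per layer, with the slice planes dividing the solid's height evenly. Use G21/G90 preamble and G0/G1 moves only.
Reading the render: the shape is a rectangular box, roughly 17 × 7 mm footprint and 9 mm tall (dimensions read to the nearest mm from the axis ticks). For the g-code, the solid's height is divided into equal slices at the stated Δz and each level perimeter traced with G1 moves after a G0 lift.

; perimeter-only toolpath
G21 ; units = mm
G90 ; absolute positioning
G28 ; home
; layer 1
G0 Z1.80
G0 X0.00 Y0.00
G1 X17.00 Y0.00
G1 X17.00 Y7.00
G1 X0.00 Y7.00
G1 X0.00 Y0.00
; layer 2
G0 Z3.60
G0 X0.00 Y0.00
G1 X17.00 Y0.00
G1 X17.00 Y7.00
G1 X0.00 Y7.00
G1 X0.00 Y0.00
; layer 3
G0 Z5.40
G0 X0.00 Y0.00
G1 X17.00 Y0.00
G1 X17.00 Y7.00
G1 X0.00 Y7.00
G1 X0.00 Y0.00
; layer 4
G0 Z7.20
G0 X0.00 Y0.00
G1 X17.00 Y0.00
G1 X17.00 Y7.00
G1 X0.00 Y7.00
G1 X0.00 Y0.00
; layer 5
G0 Z9.00
G0 X0.00 Y0.00
G1 X17.00 Y0.00
G1 X17.00 Y7.00
G1 X0.00 Y7.00
G1 X0.00 Y0.00
M2 ; end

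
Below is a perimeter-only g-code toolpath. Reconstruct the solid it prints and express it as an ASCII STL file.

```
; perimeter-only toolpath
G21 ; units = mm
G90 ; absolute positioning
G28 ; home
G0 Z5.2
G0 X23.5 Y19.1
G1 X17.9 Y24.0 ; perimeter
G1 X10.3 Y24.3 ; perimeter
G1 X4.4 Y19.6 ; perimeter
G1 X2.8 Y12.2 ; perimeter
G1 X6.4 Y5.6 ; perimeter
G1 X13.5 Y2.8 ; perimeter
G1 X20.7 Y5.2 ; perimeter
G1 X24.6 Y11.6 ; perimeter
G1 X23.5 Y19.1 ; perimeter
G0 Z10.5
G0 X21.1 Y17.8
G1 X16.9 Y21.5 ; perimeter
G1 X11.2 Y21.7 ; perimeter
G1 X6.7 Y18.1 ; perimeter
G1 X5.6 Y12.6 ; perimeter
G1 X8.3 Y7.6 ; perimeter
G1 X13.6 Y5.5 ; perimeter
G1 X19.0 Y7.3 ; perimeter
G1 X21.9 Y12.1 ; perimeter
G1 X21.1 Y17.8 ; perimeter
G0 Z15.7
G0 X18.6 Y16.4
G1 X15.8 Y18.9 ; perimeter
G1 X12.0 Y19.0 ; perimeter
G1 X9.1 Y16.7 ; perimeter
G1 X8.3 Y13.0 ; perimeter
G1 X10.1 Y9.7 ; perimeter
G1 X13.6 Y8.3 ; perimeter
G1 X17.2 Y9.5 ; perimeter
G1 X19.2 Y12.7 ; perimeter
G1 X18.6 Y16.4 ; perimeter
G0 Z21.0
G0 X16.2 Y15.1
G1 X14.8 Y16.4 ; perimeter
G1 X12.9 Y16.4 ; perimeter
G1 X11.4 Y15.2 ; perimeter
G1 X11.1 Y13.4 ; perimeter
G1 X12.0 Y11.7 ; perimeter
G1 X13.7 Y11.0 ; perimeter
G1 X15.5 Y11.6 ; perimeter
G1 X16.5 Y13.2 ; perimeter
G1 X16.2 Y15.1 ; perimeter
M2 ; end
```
solid part
  facet normal 0.0000 0.0000 -1.0000
    outer loop
      vertex 9.4 26.9 0.0
      vertex 18.9 26.6 0.0
      vertex 25.9 20.4 0.0
    endloop
  endfacet
  facet normal 0.0000 0.0000 -1.0000
    outer loop
      vertex 2.0 21.0 0.0
      vertex 9.4 26.9 0.0
      vertex 25.9 20.4 0.0
    endloop
  endfacet
  facet normal 0.0000 0.0000 -1.0000
    outer loop
      vertex 0.1 11.8 0.0
      vertex 2.0 21.0 0.0
      vertex 25.9 20.4 0.0
    endloop
  endfacet
  facet normal 0.0000 0.0000 -1.0000
    outer loop
      vertex 4.6 3.5 0.0
      vertex 0.1 11.8 0.0
      vertex 25.9 20.4 0.0
    endloop
  endfacet
  facet normal 0.0000 0.0000 -1.0000
    outer loop
      vertex 13.4 0.0 0.0
      vertex 4.6 3.5 0.0
      vertex 25.9 20.4 0.0
    endloop
  endfacet
  facet normal 0.0000 0.0000 -1.0000
    outer loop
      vertex 22.4 3.0 0.0
      vertex 13.4 0.0 0.0
      vertex 25.9 20.4 0.0
    endloop
  endfacet
  facet normal 0.0000 0.0000 -1.0000
    outer loop
      vertex 27.3 11.0 0.0
      vertex 22.4 3.0 0.0
      vertex 25.9 20.4 0.0
    endloop
  endfacet
  facet normal 0.5943 0.6710 0.4435
    outer loop
      vertex 25.9 20.4 0.0
      vertex 18.9 26.6 0.0
      vertex 13.8 13.8 26.2
    endloop
  endfacet
  facet normal 0.0283 0.8960 0.4432
    outer loop
      vertex 18.9 26.6 0.0
      vertex 9.4 26.9 0.0
      vertex 13.8 13.8 26.2
    endloop
  endfacet
  facet normal -0.5586 0.7006 0.4441
    outer loop
      vertex 9.4 26.9 0.0
      vertex 2.0 21.0 0.0
      vertex 13.8 13.8 26.2
    endloop
  endfacet
  facet normal -0.8771 0.1811 0.4448
    outer loop
      vertex 2.0 21.0 0.0
      vertex 0.1 11.8 0.0
      vertex 13.8 13.8 26.2
    endloop
  endfacet
  facet normal -0.7875 -0.4270 0.4444
    outer loop
      vertex 0.1 11.8 0.0
      vertex 4.6 3.5 0.0
      vertex 13.8 13.8 26.2
    endloop
  endfacet
  facet normal -0.3312 -0.8327 0.4437
    outer loop
      vertex 4.6 3.5 0.0
      vertex 13.4 0.0 0.0
      vertex 13.8 13.8 26.2
    endloop
  endfacet
  facet normal 0.2834 -0.8503 0.4435
    outer loop
      vertex 13.4 0.0 0.0
      vertex 22.4 3.0 0.0
      vertex 13.8 13.8 26.2
    endloop
  endfacet
  facet normal 0.7642 -0.4681 0.4438
    outer loop
      vertex 22.4 3.0 0.0
      vertex 27.3 11.0 0.0
      vertex 13.8 13.8 26.2
    endloop
  endfacet
  facet normal 0.8868 0.1321 0.4428
    outer loop
      vertex 27.3 11.0 0.0
      vertex 25.9 20.4 0.0
      vertex 13.8 13.8 26.2
    endloop
  endfacet
endsolid part

The G0 Z moves step by Δz≈5.2 mm. The G1 loops shrink linearly with z, so the solid tapers from its base footprint up to z≈26.2. Closing with a flat bottom cap and the tapered top and triangulating gives 16 facets — a regular 9-sided pyramid, base circumscribed radius ≈ 13.8 mm, apex at z ≈ 26.2 mm.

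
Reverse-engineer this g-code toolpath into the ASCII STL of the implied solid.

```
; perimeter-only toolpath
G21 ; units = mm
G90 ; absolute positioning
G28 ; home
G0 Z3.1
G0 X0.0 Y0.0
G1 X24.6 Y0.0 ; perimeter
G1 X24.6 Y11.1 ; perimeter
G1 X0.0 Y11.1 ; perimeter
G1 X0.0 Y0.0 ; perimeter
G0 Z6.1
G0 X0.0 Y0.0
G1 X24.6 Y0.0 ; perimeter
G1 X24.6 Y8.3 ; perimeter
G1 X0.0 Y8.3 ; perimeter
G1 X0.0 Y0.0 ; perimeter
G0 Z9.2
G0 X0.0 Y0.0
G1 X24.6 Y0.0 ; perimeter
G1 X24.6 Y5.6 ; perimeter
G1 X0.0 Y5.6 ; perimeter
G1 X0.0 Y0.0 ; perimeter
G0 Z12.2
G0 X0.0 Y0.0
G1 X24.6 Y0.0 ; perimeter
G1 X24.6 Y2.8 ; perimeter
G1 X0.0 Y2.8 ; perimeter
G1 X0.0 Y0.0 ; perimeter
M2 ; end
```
solid part
  facet normal 0.0000 0.0000 -1.0000
    outer loop
      vertex 24.6 13.9 0.0
      vertex 24.6 0.0 0.0
      vertex 0.0 0.0 0.0
    endloop
  endfacet
  facet normal 0.0000 0.0000 -1.0000
    outer loop
      vertex 0.0 13.9 0.0
      vertex 24.6 13.9 0.0
      vertex 0.0 0.0 0.0
    endloop
  endfacet
  facet normal 0.0000 -1.0000 0.0000
    outer loop
      vertex 0.0 0.0 0.0
      vertex 24.6 0.0 0.0
      vertex 24.6 0.0 15.3
    endloop
  endfacet
  facet normal 0.0000 -1.0000 0.0000
    outer loop
      vertex 0.0 0.0 0.0
      vertex 24.6 0.0 15.3
      vertex 0.0 0.0 15.3
    endloop
  endfacet
  facet normal 0.0000 0.7402 0.6724
    outer loop
      vertex 0.0 0.0 15.3
      vertex 24.6 0.0 15.3
      vertex 24.6 13.9 0.0
    endloop
  endfacet
  facet normal 0.0000 0.7402 0.6724
    outer loop
      vertex 0.0 0.0 15.3
      vertex 24.6 13.9 0.0
      vertex 0.0 13.9 0.0
    endloop
  endfacet
  facet normal -1.0000 0.0000 0.0000
    outer loop
      vertex 0.0 0.0 15.3
      vertex 0.0 13.9 0.0
      vertex 0.0 0.0 0.0
    endloop
  endfacet
  facet normal 1.0000 0.0000 0.0000
    outer loop
      vertex 24.6 0.0 0.0
      vertex 24.6 13.9 0.0
      vertex 24.6 0.0 15.3
    endloop
  endfacet
endsolid part

The G0 Z moves step by Δz≈3.1 mm. The G1 loops shrink linearly with z, so the solid tapers from its base footprint up to z≈15.3. Closing with a flat bottom cap and the tapered top and triangulating gives 8 facets — a wedge (ramp): 24.6 × 13.9 mm base, rising to 15.3 mm along the y=0 edge and sloping linearly to z=0 at y=13.9.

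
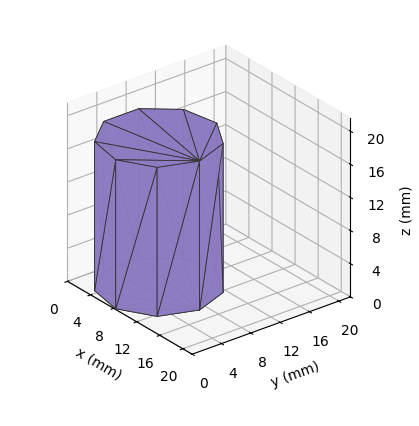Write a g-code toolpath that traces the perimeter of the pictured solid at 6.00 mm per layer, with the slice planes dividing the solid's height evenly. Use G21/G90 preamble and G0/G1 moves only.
Reading the render: the shape is a regular 9-sided prism (a cylinder approximated with 9 flat sides), circumscribed radius ≈ 7 mm, height ≈ 18 mm (dimensions read to the nearest mm from the axis ticks). For the g-code, the solid's height is divided into equal slices at the stated Δz and each level perimeter traced with G1 moves after a G0 lift.

; perimeter-only toolpath
G21 ; units = mm
G90 ; absolute positioning
G28 ; home
; layer 1
G0 Z6.00
G0 X14.00 Y7.00
G1 X12.36 Y11.50
G1 X8.22 Y13.89
G1 X3.50 Y13.06
G1 X0.42 Y9.39
G1 X0.42 Y4.61
G1 X3.50 Y0.94
G1 X8.22 Y0.11
G1 X12.36 Y2.50
G1 X14.00 Y7.00
; layer 2
G0 Z12.00
G0 X14.00 Y7.00
G1 X12.36 Y11.50
G1 X8.22 Y13.89
G1 X3.50 Y13.06
G1 X0.42 Y9.39
G1 X0.42 Y4.61
G1 X3.50 Y0.94
G1 X8.22 Y0.11
G1 X12.36 Y2.50
G1 X14.00 Y7.00
; layer 3
G0 Z18.00
G0 X14.00 Y7.00
G1 X12.36 Y11.50
G1 X8.22 Y13.89
G1 X3.50 Y13.06
G1 X0.42 Y9.39
G1 X0.42 Y4.61
G1 X3.50 Y0.94
G1 X8.22 Y0.11
G1 X12.36 Y2.50
G1 X14.00 Y7.00
M2 ; end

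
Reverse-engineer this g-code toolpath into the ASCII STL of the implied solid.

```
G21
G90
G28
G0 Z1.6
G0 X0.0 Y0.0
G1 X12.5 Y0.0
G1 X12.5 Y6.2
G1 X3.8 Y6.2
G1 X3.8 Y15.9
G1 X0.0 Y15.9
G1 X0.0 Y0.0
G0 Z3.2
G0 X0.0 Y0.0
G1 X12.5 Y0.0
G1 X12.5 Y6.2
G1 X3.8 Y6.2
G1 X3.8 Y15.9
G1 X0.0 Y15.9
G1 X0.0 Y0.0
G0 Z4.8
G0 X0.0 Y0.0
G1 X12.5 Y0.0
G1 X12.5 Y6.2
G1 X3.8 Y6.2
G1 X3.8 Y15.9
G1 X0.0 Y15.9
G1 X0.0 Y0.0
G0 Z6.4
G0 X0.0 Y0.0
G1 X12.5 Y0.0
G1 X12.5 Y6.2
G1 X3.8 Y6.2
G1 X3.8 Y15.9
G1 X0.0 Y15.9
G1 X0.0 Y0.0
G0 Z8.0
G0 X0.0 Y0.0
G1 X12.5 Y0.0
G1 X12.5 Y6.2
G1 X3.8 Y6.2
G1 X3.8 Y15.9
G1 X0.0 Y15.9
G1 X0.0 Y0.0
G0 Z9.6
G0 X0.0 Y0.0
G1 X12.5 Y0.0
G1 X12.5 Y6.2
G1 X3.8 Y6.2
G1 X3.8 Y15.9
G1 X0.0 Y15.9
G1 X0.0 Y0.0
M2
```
solid part
  facet normal 0.0000 0.0000 -1.0000
    outer loop
      vertex 12.5 6.2 0.0
      vertex 12.5 0.0 0.0
      vertex 0.0 0.0 0.0
    endloop
  endfacet
  facet normal 0.0000 0.0000 -1.0000
    outer loop
      vertex 3.8 6.2 0.0
      vertex 12.5 6.2 0.0
      vertex 0.0 0.0 0.0
    endloop
  endfacet
  facet normal 0.0000 0.0000 -1.0000
    outer loop
      vertex 3.8 15.9 0.0
      vertex 3.8 6.2 0.0
      vertex 0.0 0.0 0.0
    endloop
  endfacet
  facet normal 0.0000 0.0000 -1.0000
    outer loop
      vertex 0.0 15.9 0.0
      vertex 3.8 15.9 0.0
      vertex 0.0 0.0 0.0
    endloop
  endfacet
  facet normal 0.0000 0.0000 1.0000
    outer loop
      vertex 0.0 0.0 9.6
      vertex 12.5 0.0 9.6
      vertex 12.5 6.2 9.6
    endloop
  endfacet
  facet normal 0.0000 0.0000 1.0000
    outer loop
      vertex 0.0 0.0 9.6
      vertex 12.5 6.2 9.6
      vertex 3.8 6.2 9.6
    endloop
  endfacet
  facet normal 0.0000 0.0000 1.0000
    outer loop
      vertex 0.0 0.0 9.6
      vertex 3.8 6.2 9.6
      vertex 3.8 15.9 9.6
    endloop
  endfacet
  facet normal 0.0000 0.0000 1.0000
    outer loop
      vertex 0.0 0.0 9.6
      vertex 3.8 15.9 9.6
      vertex 0.0 15.9 9.6
    endloop
  endfacet
  facet normal 0.0000 -1.0000 0.0000
    outer loop
      vertex 0.0 0.0 0.0
      vertex 12.5 0.0 0.0
      vertex 12.5 0.0 9.6
    endloop
  endfacet
  facet normal 0.0000 -1.0000 0.0000
    outer loop
      vertex 0.0 0.0 0.0
      vertex 12.5 0.0 9.6
      vertex 0.0 0.0 9.6
    endloop
  endfacet
  facet normal 1.0000 0.0000 0.0000
    outer loop
      vertex 12.5 0.0 0.0
      vertex 12.5 6.2 0.0
      vertex 12.5 6.2 9.6
    endloop
  endfacet
  facet normal 1.0000 0.0000 0.0000
    outer loop
      vertex 12.5 0.0 0.0
      vertex 12.5 6.2 9.6
      vertex 12.5 0.0 9.6
    endloop
  endfacet
  facet normal 0.0000 1.0000 0.0000
    outer loop
      vertex 12.5 6.2 0.0
      vertex 3.8 6.2 0.0
      vertex 3.8 6.2 9.6
    endloop
  endfacet
  facet normal 0.0000 1.0000 0.0000
    outer loop
      vertex 12.5 6.2 0.0
      vertex 3.8 6.2 9.6
      vertex 12.5 6.2 9.6
    endloop
  endfacet
  facet normal 1.0000 0.0000 0.0000
    outer loop
      vertex 3.8 6.2 0.0
      vertex 3.8 15.9 0.0
      vertex 3.8 15.9 9.6
    endloop
  endfacet
  facet normal 1.0000 0.0000 0.0000
    outer loop
      vertex 3.8 6.2 0.0
      vertex 3.8 15.9 9.6
      vertex 3.8 6.2 9.6
    endloop
  endfacet
  facet normal 0.0000 1.0000 0.0000
    outer loop
      vertex 3.8 15.9 0.0
      vertex 0.0 15.9 0.0
      vertex 0.0 15.9 9.6
    endloop
  endfacet
  facet normal 0.0000 1.0000 0.0000
    outer loop
      vertex 3.8 15.9 0.0
      vertex 0.0 15.9 9.6
      vertex 3.8 15.9 9.6
    endloop
  endfacet
  facet normal -1.0000 0.0000 0.0000
    outer loop
      vertex 0.0 15.9 0.0
      vertex 0.0 0.0 0.0
      vertex 0.0 0.0 9.6
    endloop
  endfacet
  facet normal -1.0000 0.0000 0.0000
    outer loop
      vertex 0.0 15.9 0.0
      vertex 0.0 0.0 9.6
      vertex 0.0 15.9 9.6
    endloop
  endfacet
endsolid part

The G0 Z moves step by Δz≈1.6 mm. Every layer's G1 loop is the same polygon, so the solid is a straight extrusion of it from z=0 to z≈9.6. Closing with flat bottom and top caps and triangulating gives 20 facets — an L-shaped prism: outer 12.5 × 15.9 mm, arm thicknesses ≈ 6.2 mm (horizontal) and 3.8 mm (vertical), extruded 9.6 mm in z.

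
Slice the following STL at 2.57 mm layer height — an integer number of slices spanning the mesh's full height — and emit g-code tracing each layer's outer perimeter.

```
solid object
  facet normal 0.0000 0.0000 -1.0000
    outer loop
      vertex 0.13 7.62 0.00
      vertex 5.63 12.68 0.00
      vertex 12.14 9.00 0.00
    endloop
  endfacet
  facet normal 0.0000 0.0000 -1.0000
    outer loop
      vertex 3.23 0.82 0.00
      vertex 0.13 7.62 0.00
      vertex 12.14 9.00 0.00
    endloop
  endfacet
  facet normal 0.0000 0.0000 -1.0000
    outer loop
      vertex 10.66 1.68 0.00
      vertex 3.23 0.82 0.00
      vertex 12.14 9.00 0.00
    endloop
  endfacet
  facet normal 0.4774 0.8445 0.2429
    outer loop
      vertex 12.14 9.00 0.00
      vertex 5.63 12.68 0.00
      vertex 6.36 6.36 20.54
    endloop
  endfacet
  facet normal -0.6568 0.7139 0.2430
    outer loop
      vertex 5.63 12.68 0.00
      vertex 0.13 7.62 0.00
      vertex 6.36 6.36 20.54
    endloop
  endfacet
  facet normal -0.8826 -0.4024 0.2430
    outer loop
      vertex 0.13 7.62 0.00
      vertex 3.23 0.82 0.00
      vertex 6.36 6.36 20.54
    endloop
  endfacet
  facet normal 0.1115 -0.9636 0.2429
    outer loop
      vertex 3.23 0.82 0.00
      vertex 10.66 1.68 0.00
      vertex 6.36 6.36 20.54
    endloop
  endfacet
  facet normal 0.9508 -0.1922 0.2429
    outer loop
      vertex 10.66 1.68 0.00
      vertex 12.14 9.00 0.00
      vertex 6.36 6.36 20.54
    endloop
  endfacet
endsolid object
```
; perimeter-only toolpath
G21 ; units = mm
G90 ; absolute positioning
G28 ; home
; layer 1
G0 Z2.57
G0 X11.42 Y8.67
G1 X5.72 Y11.89
G1 X0.91 Y7.46
G1 X3.62 Y1.51
G1 X10.12 Y2.27
G1 X11.42 Y8.67
; layer 2
G0 Z5.13
G0 X10.70 Y8.34
G1 X5.81 Y11.10
G1 X1.69 Y7.30
G1 X4.01 Y2.21
G1 X9.59 Y2.85
G1 X10.70 Y8.34
; layer 3
G0 Z7.70
G0 X9.97 Y8.01
G1 X5.90 Y10.31
G1 X2.47 Y7.15
G1 X4.40 Y2.90
G1 X9.05 Y3.44
G1 X9.97 Y8.01
; layer 4
G0 Z10.27
G0 X9.25 Y7.68
G1 X6.00 Y9.52
G1 X3.25 Y6.99
G1 X4.79 Y3.59
G1 X8.51 Y4.02
G1 X9.25 Y7.68
; layer 5
G0 Z12.84
G0 X8.53 Y7.35
G1 X6.09 Y8.73
G1 X4.02 Y6.83
G1 X5.19 Y4.28
G1 X7.97 Y4.61
G1 X8.53 Y7.35
; layer 6
G0 Z15.40
G0 X7.81 Y7.02
G1 X6.18 Y7.94
G1 X4.80 Y6.68
G1 X5.58 Y4.98
G1 X7.44 Y5.19
G1 X7.81 Y7.02
; layer 7
G0 Z17.97
G0 X7.08 Y6.69
G1 X6.27 Y7.15
G1 X5.58 Y6.52
G1 X5.97 Y5.67
G1 X6.90 Y5.78
G1 X7.08 Y6.69
M2 ; end

The solid is a regular 5-sided pyramid, base circumscribed radius ≈ 6.36 mm, apex at z ≈ 20.5 mm. Slicing at Δz = 2.57 mm — 8 equal slices spanning the solid's height, so layer i sits at z = i·h/8 — gives 7 non-empty perimeters. Each is a 5-segment closed polygon; G0 lifts to the layer z and rapids to the start vertex, then G1 traces the edges. The cross-section shrinks linearly with z (the slice at the apex is degenerate and omitted).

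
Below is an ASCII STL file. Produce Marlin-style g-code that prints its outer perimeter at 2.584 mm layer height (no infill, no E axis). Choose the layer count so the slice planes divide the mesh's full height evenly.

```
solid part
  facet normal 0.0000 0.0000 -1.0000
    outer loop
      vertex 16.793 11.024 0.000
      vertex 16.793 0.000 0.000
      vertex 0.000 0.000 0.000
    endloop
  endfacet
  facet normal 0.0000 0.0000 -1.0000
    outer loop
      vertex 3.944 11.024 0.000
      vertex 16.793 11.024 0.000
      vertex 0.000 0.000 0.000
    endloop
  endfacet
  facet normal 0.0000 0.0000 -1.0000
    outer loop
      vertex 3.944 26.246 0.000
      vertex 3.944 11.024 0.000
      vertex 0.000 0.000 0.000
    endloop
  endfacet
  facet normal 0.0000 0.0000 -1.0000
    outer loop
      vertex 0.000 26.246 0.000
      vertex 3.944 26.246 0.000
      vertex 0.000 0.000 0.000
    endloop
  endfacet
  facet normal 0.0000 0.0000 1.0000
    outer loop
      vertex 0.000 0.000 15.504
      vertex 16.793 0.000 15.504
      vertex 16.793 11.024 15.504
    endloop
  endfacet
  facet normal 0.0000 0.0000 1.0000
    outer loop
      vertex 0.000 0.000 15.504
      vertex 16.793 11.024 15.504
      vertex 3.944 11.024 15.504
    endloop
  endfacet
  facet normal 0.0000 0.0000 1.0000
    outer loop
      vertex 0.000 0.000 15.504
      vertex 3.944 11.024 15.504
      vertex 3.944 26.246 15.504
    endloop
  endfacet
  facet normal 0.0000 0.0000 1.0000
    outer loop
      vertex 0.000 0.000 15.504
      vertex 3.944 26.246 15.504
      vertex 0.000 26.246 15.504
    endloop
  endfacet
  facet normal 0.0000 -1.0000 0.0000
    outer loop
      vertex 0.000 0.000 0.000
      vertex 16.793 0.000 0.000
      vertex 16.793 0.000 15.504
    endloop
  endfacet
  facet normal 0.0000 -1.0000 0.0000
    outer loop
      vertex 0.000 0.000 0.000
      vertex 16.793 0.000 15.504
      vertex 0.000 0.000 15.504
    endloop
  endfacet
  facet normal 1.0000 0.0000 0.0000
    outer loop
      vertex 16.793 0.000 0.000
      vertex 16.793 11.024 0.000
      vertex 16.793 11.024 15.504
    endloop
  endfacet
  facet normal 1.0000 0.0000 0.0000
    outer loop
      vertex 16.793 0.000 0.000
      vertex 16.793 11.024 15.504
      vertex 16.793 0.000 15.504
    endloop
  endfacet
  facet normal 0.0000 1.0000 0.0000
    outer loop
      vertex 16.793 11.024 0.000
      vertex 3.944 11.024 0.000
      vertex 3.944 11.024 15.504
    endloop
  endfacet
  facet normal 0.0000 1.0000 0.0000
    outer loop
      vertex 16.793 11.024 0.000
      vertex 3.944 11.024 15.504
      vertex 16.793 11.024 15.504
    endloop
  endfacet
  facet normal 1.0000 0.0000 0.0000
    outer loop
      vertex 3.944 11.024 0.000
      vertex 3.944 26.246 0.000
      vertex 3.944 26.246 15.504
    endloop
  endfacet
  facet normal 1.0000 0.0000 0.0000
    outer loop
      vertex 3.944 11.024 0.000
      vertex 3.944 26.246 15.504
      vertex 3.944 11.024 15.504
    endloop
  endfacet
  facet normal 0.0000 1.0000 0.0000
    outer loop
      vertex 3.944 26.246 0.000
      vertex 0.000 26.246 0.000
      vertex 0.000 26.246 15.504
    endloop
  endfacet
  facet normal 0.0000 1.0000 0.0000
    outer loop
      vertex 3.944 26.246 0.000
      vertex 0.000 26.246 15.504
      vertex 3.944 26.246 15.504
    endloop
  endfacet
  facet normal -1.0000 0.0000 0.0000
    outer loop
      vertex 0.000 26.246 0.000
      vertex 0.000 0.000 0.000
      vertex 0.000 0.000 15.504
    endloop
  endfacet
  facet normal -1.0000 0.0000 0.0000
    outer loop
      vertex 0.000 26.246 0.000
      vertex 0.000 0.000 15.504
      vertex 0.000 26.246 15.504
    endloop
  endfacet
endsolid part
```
; perimeter-only toolpath
G21 ; units = mm
G90 ; absolute positioning
G28 ; home
; layer 1
G0 Z2.584
G0 X0.000 Y0.000
G1 X16.793 Y0.000
G1 X16.793 Y11.024
G1 X3.944 Y11.024
G1 X3.944 Y26.246
G1 X0.000 Y26.246
G1 X0.000 Y0.000
; layer 2
G0 Z5.168
G0 X0.000 Y0.000
G1 X16.793 Y0.000
G1 X16.793 Y11.024
G1 X3.944 Y11.024
G1 X3.944 Y26.246
G1 X0.000 Y26.246
G1 X0.000 Y0.000
; layer 3
G0 Z7.752
G0 X0.000 Y0.000
G1 X16.793 Y0.000
G1 X16.793 Y11.024
G1 X3.944 Y11.024
G1 X3.944 Y26.246
G1 X0.000 Y26.246
G1 X0.000 Y0.000
; layer 4
G0 Z10.336
G0 X0.000 Y0.000
G1 X16.793 Y0.000
G1 X16.793 Y11.024
G1 X3.944 Y11.024
G1 X3.944 Y26.246
G1 X0.000 Y26.246
G1 X0.000 Y0.000
; layer 5
G0 Z12.920
G0 X0.000 Y0.000
G1 X16.793 Y0.000
G1 X16.793 Y11.024
G1 X3.944 Y11.024
G1 X3.944 Y26.246
G1 X0.000 Y26.246
G1 X0.000 Y0.000
; layer 6
G0 Z15.504
G0 X0.000 Y0.000
G1 X16.793 Y0.000
G1 X16.793 Y11.024
G1 X3.944 Y11.024
G1 X3.944 Y26.246
G1 X0.000 Y26.246
G1 X0.000 Y0.000
M2 ; end

The solid is an L-shaped prism: outer 16.8 × 26.2 mm, arm thicknesses ≈ 11 mm (horizontal) and 3.94 mm (vertical), extruded 15.5 mm in z. Slicing at Δz = 2.584 mm — 6 equal slices spanning the solid's height, so layer i sits at z = i·h/6 — gives 6 non-empty perimeters. Each is a 6-segment closed polygon; G0 lifts to the layer z and rapids to the start vertex, then G1 traces the edges.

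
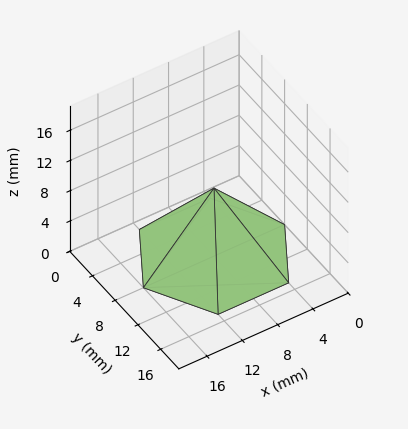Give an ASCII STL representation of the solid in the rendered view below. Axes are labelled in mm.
Reading the render: the shape is a regular 6-sided pyramid, base circumscribed radius ≈ 8 mm, apex at z ≈ 9 mm (dimensions read to the nearest mm from the axis ticks). For the STL, each face is triangulated and given an outward normal.

solid part
  facet normal 0.0000 0.0000 -1.0000
    outer loop
      vertex 4.000 14.928 0.000
      vertex 12.000 14.928 0.000
      vertex 16.000 8.000 0.000
    endloop
  endfacet
  facet normal 0.0000 0.0000 -1.0000
    outer loop
      vertex 0.000 8.000 0.000
      vertex 4.000 14.928 0.000
      vertex 16.000 8.000 0.000
    endloop
  endfacet
  facet normal 0.0000 0.0000 -1.0000
    outer loop
      vertex 4.000 1.072 0.000
      vertex 0.000 8.000 0.000
      vertex 16.000 8.000 0.000
    endloop
  endfacet
  facet normal 0.0000 0.0000 -1.0000
    outer loop
      vertex 12.000 1.072 0.000
      vertex 4.000 1.072 0.000
      vertex 16.000 8.000 0.000
    endloop
  endfacet
  facet normal 0.6862 0.3962 0.6100
    outer loop
      vertex 16.000 8.000 0.000
      vertex 12.000 14.928 0.000
      vertex 8.000 8.000 9.000
    endloop
  endfacet
  facet normal 0.0000 0.7924 0.6100
    outer loop
      vertex 12.000 14.928 0.000
      vertex 4.000 14.928 0.000
      vertex 8.000 8.000 9.000
    endloop
  endfacet
  facet normal -0.6862 0.3962 0.6100
    outer loop
      vertex 4.000 14.928 0.000
      vertex 0.000 8.000 0.000
      vertex 8.000 8.000 9.000
    endloop
  endfacet
  facet normal -0.6862 -0.3962 0.6100
    outer loop
      vertex 0.000 8.000 0.000
      vertex 4.000 1.072 0.000
      vertex 8.000 8.000 9.000
    endloop
  endfacet
  facet normal 0.0000 -0.7924 0.6100
    outer loop
      vertex 4.000 1.072 0.000
      vertex 12.000 1.072 0.000
      vertex 8.000 8.000 9.000
    endloop
  endfacet
  facet normal 0.6862 -0.3962 0.6100
    outer loop
      vertex 12.000 1.072 0.000
      vertex 16.000 8.000 0.000
      vertex 8.000 8.000 9.000
    endloop
  endfacet
endsolid part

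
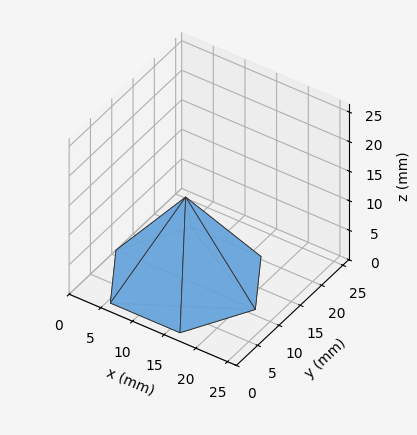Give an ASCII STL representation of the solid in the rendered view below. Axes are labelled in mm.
Reading the render: the shape is a regular 6-sided pyramid, base circumscribed radius ≈ 11 mm, apex at z ≈ 14 mm (dimensions read to the nearest mm from the axis ticks). For the STL, each face is triangulated and given an outward normal.

solid part
  facet normal 0.0000 0.0000 -1.0000
    outer loop
      vertex 5.5 20.5 0.0
      vertex 16.5 20.5 0.0
      vertex 22.0 11.0 0.0
    endloop
  endfacet
  facet normal 0.0000 0.0000 -1.0000
    outer loop
      vertex 0.0 11.0 0.0
      vertex 5.5 20.5 0.0
      vertex 22.0 11.0 0.0
    endloop
  endfacet
  facet normal 0.0000 0.0000 -1.0000
    outer loop
      vertex 5.5 1.5 0.0
      vertex 0.0 11.0 0.0
      vertex 22.0 11.0 0.0
    endloop
  endfacet
  facet normal 0.0000 0.0000 -1.0000
    outer loop
      vertex 16.5 1.5 0.0
      vertex 5.5 1.5 0.0
      vertex 22.0 11.0 0.0
    endloop
  endfacet
  facet normal 0.7157 0.4143 0.5623
    outer loop
      vertex 22.0 11.0 0.0
      vertex 16.5 20.5 0.0
      vertex 11.0 11.0 14.0
    endloop
  endfacet
  facet normal 0.0000 0.8275 0.5615
    outer loop
      vertex 16.5 20.5 0.0
      vertex 5.5 20.5 0.0
      vertex 11.0 11.0 14.0
    endloop
  endfacet
  facet normal -0.7157 0.4143 0.5623
    outer loop
      vertex 5.5 20.5 0.0
      vertex 0.0 11.0 0.0
      vertex 11.0 11.0 14.0
    endloop
  endfacet
  facet normal -0.7157 -0.4143 0.5623
    outer loop
      vertex 0.0 11.0 0.0
      vertex 5.5 1.5 0.0
      vertex 11.0 11.0 14.0
    endloop
  endfacet
  facet normal 0.0000 -0.8275 0.5615
    outer loop
      vertex 5.5 1.5 0.0
      vertex 16.5 1.5 0.0
      vertex 11.0 11.0 14.0
    endloop
  endfacet
  facet normal 0.7157 -0.4143 0.5623
    outer loop
      vertex 16.5 1.5 0.0
      vertex 22.0 11.0 0.0
      vertex 11.0 11.0 14.0
    endloop
  endfacet
endsolid part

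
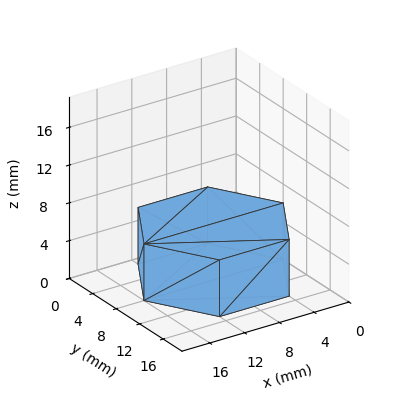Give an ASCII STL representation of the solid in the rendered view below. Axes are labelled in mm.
Reading the render: the shape is a regular 6-sided prism (a cylinder approximated with 6 flat sides), circumscribed radius ≈ 8 mm, height ≈ 6 mm (dimensions read to the nearest mm from the axis ticks). For the STL, each face is triangulated and given an outward normal.

solid part
  facet normal 0.0000 0.0000 -1.0000
    outer loop
      vertex 4.00 14.93 0.00
      vertex 12.00 14.93 0.00
      vertex 16.00 8.00 0.00
    endloop
  endfacet
  facet normal 0.0000 0.0000 -1.0000
    outer loop
      vertex 0.00 8.00 0.00
      vertex 4.00 14.93 0.00
      vertex 16.00 8.00 0.00
    endloop
  endfacet
  facet normal 0.0000 0.0000 -1.0000
    outer loop
      vertex 4.00 1.07 0.00
      vertex 0.00 8.00 0.00
      vertex 16.00 8.00 0.00
    endloop
  endfacet
  facet normal 0.0000 0.0000 -1.0000
    outer loop
      vertex 12.00 1.07 0.00
      vertex 4.00 1.07 0.00
      vertex 16.00 8.00 0.00
    endloop
  endfacet
  facet normal 0.0000 0.0000 1.0000
    outer loop
      vertex 16.00 8.00 6.00
      vertex 12.00 14.93 6.00
      vertex 4.00 14.93 6.00
    endloop
  endfacet
  facet normal 0.0000 0.0000 1.0000
    outer loop
      vertex 16.00 8.00 6.00
      vertex 4.00 14.93 6.00
      vertex 0.00 8.00 6.00
    endloop
  endfacet
  facet normal 0.0000 0.0000 1.0000
    outer loop
      vertex 16.00 8.00 6.00
      vertex 0.00 8.00 6.00
      vertex 4.00 1.07 6.00
    endloop
  endfacet
  facet normal 0.0000 0.0000 1.0000
    outer loop
      vertex 16.00 8.00 6.00
      vertex 4.00 1.07 6.00
      vertex 12.00 1.07 6.00
    endloop
  endfacet
  facet normal 0.8661 0.4999 0.0000
    outer loop
      vertex 16.00 8.00 0.00
      vertex 12.00 14.93 0.00
      vertex 12.00 14.93 6.00
    endloop
  endfacet
  facet normal 0.8661 0.4999 0.0000
    outer loop
      vertex 16.00 8.00 0.00
      vertex 12.00 14.93 6.00
      vertex 16.00 8.00 6.00
    endloop
  endfacet
  facet normal 0.0000 1.0000 0.0000
    outer loop
      vertex 12.00 14.93 0.00
      vertex 4.00 14.93 0.00
      vertex 4.00 14.93 6.00
    endloop
  endfacet
  facet normal 0.0000 1.0000 0.0000
    outer loop
      vertex 12.00 14.93 0.00
      vertex 4.00 14.93 6.00
      vertex 12.00 14.93 6.00
    endloop
  endfacet
  facet normal -0.8661 0.4999 0.0000
    outer loop
      vertex 4.00 14.93 0.00
      vertex 0.00 8.00 0.00
      vertex 0.00 8.00 6.00
    endloop
  endfacet
  facet normal -0.8661 0.4999 0.0000
    outer loop
      vertex 4.00 14.93 0.00
      vertex 0.00 8.00 6.00
      vertex 4.00 14.93 6.00
    endloop
  endfacet
  facet normal -0.8661 -0.4999 0.0000
    outer loop
      vertex 0.00 8.00 0.00
      vertex 4.00 1.07 0.00
      vertex 4.00 1.07 6.00
    endloop
  endfacet
  facet normal -0.8661 -0.4999 0.0000
    outer loop
      vertex 0.00 8.00 0.00
      vertex 4.00 1.07 6.00
      vertex 0.00 8.00 6.00
    endloop
  endfacet
  facet normal 0.0000 -1.0000 0.0000
    outer loop
      vertex 4.00 1.07 0.00
      vertex 12.00 1.07 0.00
      vertex 12.00 1.07 6.00
    endloop
  endfacet
  facet normal 0.0000 -1.0000 0.0000
    outer loop
      vertex 4.00 1.07 0.00
      vertex 12.00 1.07 6.00
      vertex 4.00 1.07 6.00
    endloop
  endfacet
  facet normal 0.8661 -0.4999 0.0000
    outer loop
      vertex 12.00 1.07 0.00
      vertex 16.00 8.00 0.00
      vertex 16.00 8.00 6.00
    endloop
  endfacet
  facet normal 0.8661 -0.4999 0.0000
    outer loop
      vertex 12.00 1.07 0.00
      vertex 16.00 8.00 6.00
      vertex 12.00 1.07 6.00
    endloop
  endfacet
endsolid part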